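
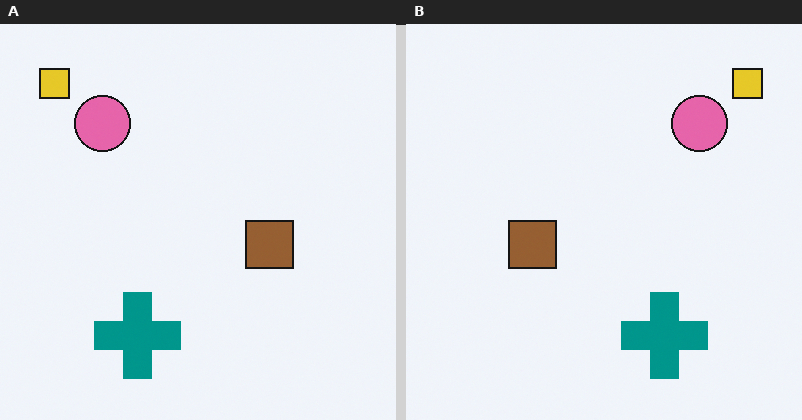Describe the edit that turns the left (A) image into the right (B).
The image was flipped horizontally (left ↔ right).

The yellow square is in the top-left of the left (A) image and the top-right of the right (B) — shapes on opposite sides of the vertical midline have swapped in a mirror flip.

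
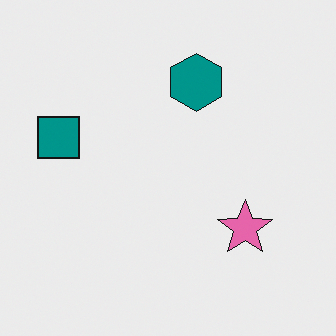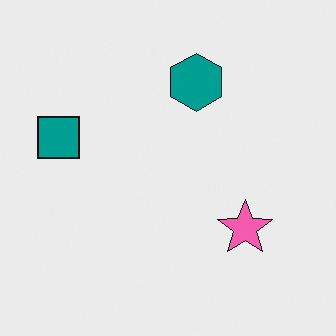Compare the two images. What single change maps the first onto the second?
The second image is the first slightly oversaturated.

All colors are more vivid — a global saturation change.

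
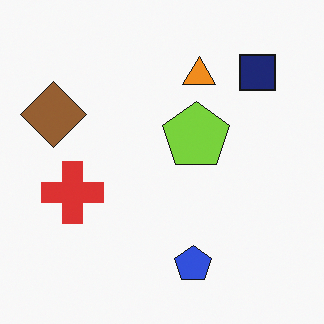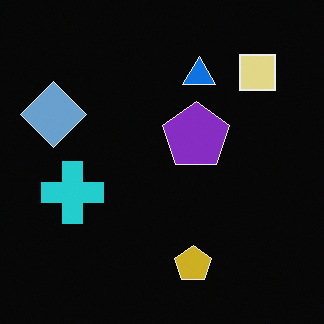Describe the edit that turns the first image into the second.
It was color-inverted (negative).

The light background has become dark and every shape's color is its complement — a photographic negative.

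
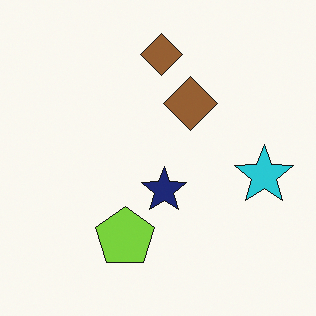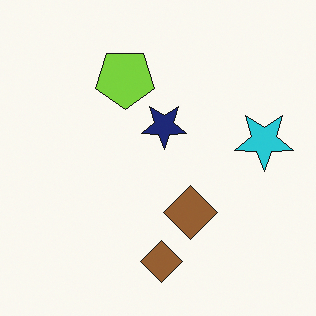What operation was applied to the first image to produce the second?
The second image is the first flipped vertically (top ↔ bottom).

The lime pentagon is in the bottom of the first image and the top of the second — shapes on opposite sides of the horizontal midline have swapped in a mirror flip.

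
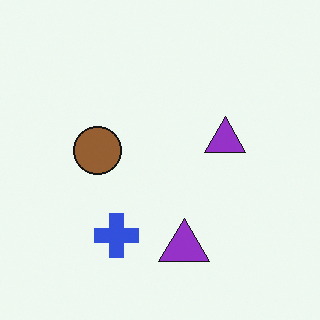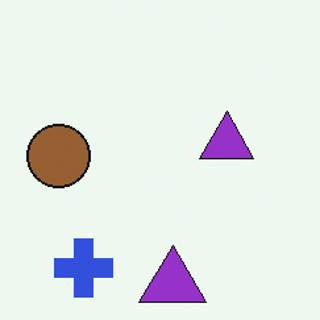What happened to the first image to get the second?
Cropped slightly and scaled back up.

The visible shapes are larger and the field of view is narrower; shapes near the original edges may be partly or wholly outside the frame — a crop-and-rescale.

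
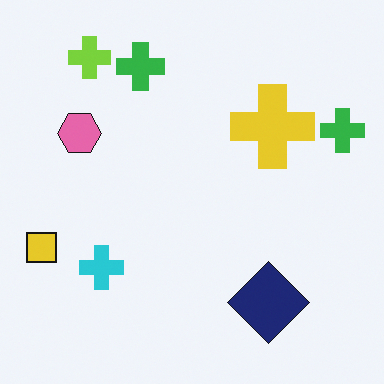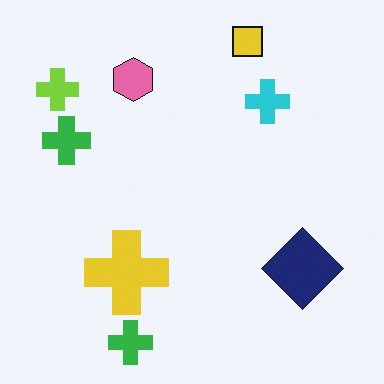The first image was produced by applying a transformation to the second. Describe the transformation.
Transposed (reflected across the top-left ↔ bottom-right diagonal).

Shapes have swapped their row and column positions — what was in the top-right is now in the bottom-left — a diagonal reflection.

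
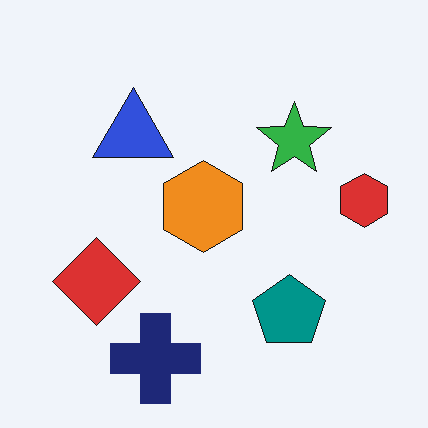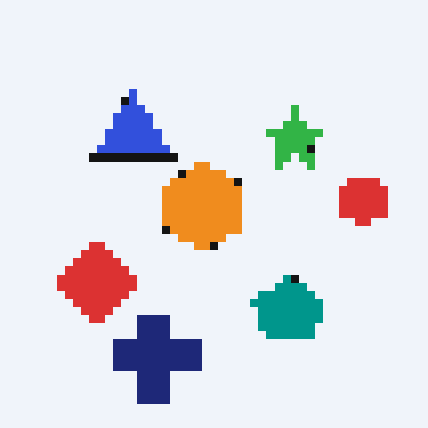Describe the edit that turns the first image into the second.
It was moderately pixelated.

Shapes are reduced to large square blocks; fine edges and outlines are lost — a downscale-then-upscale (mosaic) effect.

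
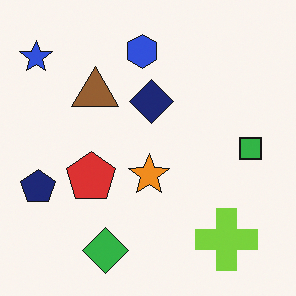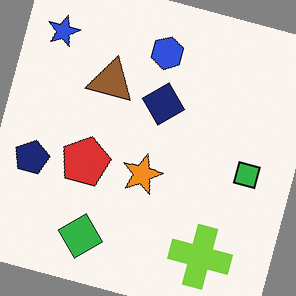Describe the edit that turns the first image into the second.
It was rotated clockwise by a clearly visible amount.

Every shape is tilted by the same angle and the image corners show triangular fill wedges — a whole-image rotation by a non-right angle.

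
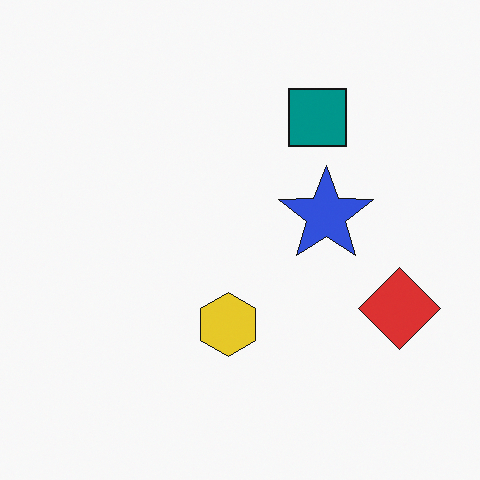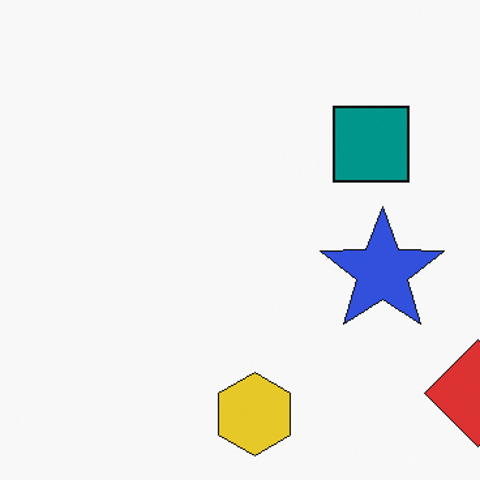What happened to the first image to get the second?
The transformation is: cropped slightly and scaled back up.

The visible shapes are larger and the field of view is narrower; shapes near the original edges may be partly or wholly outside the frame — a crop-and-rescale.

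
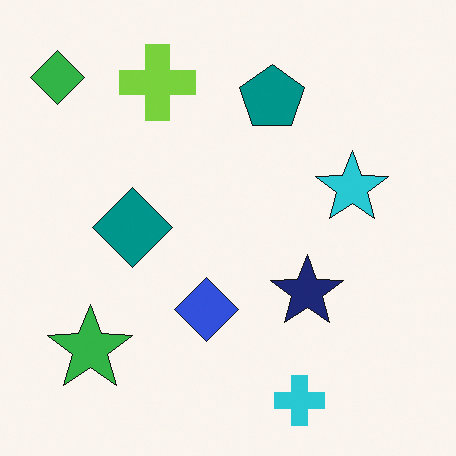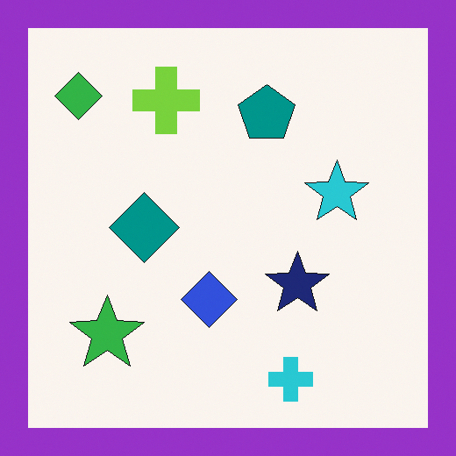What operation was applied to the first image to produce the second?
The second image is the first framed with a purple border.

A solid purple frame runs around the edge of the second image, with the content slightly shrunk inside it.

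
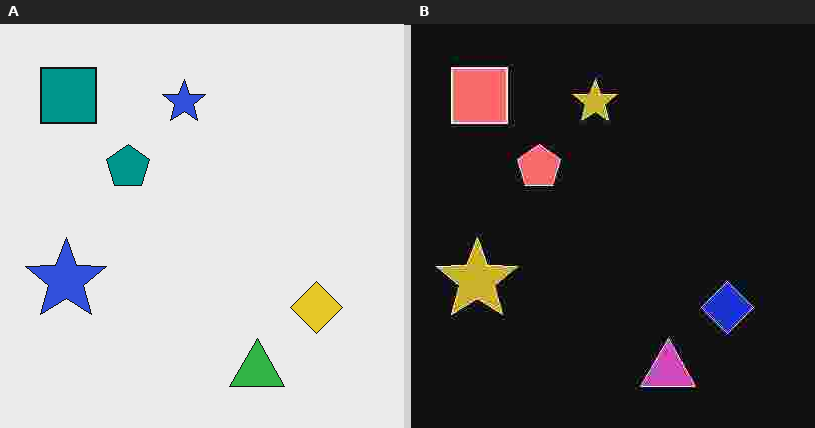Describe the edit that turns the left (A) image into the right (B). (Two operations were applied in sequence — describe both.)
It was degraded with heavy JPEG compression, then color-inverted (negative).

Blocky 8×8 compression artifacts appear around shape edges and the flat background shows ringing — characteristic JPEG degradation. The light background has become dark and every shape's color is its complement — a photographic negative.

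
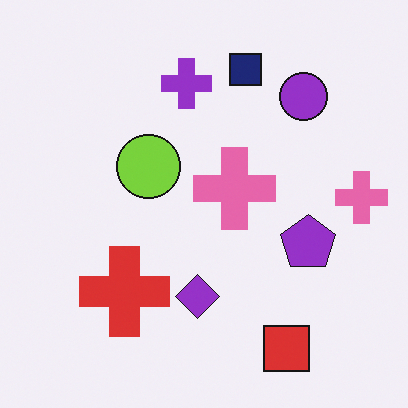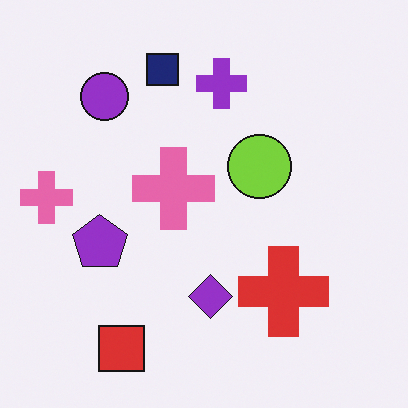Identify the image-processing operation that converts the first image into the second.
This is the original image flipped horizontally (left ↔ right).

The purple pentagon is in the right of the first image and the left of the second — shapes on opposite sides of the vertical midline have swapped in a mirror flip.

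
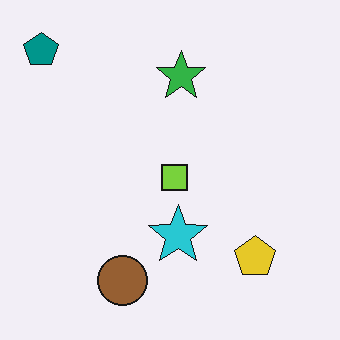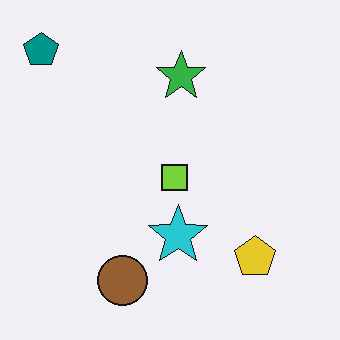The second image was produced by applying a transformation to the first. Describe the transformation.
The image was given moderate JPEG compression.

Blocky 8×8 compression artifacts appear around shape edges and the flat background shows ringing — characteristic JPEG degradation.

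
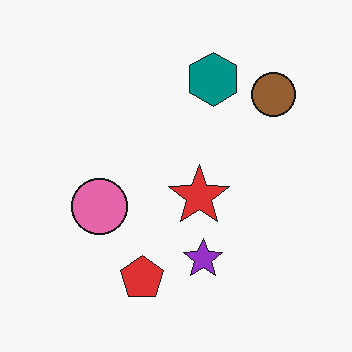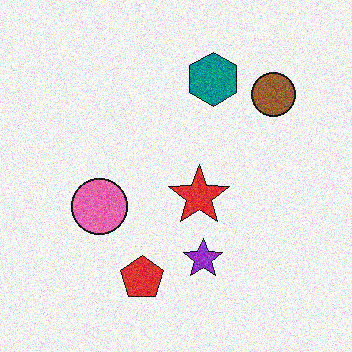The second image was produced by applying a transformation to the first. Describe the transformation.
This is the original image degraded with moderate additive noise.

Random speckle covers the whole image, including the flat background.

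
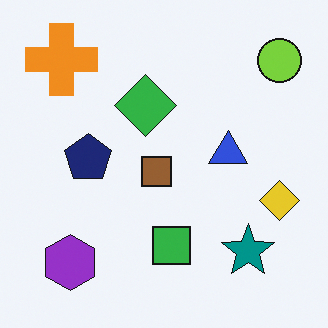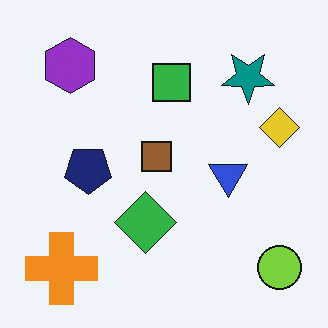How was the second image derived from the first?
Flipped vertically (top ↔ bottom).

The orange cross is in the top-left of the first image and the bottom-left of the second — shapes on opposite sides of the horizontal midline have swapped in a mirror flip.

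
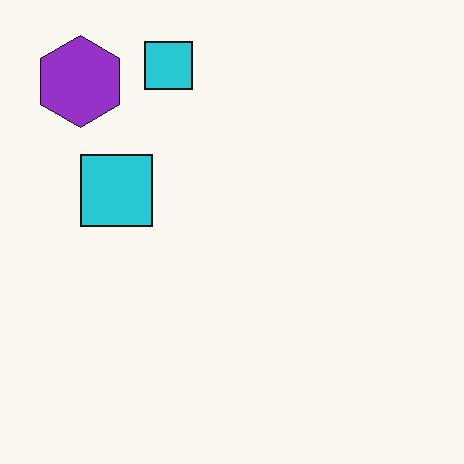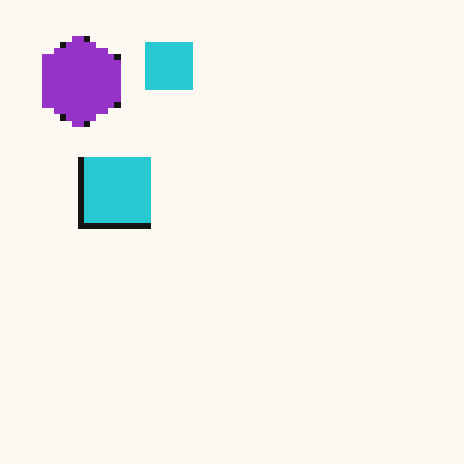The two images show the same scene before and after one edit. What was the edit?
This is the original image pixelated into visible square blocks.

Shapes are reduced to large square blocks; fine edges and outlines are lost — a downscale-then-upscale (mosaic) effect.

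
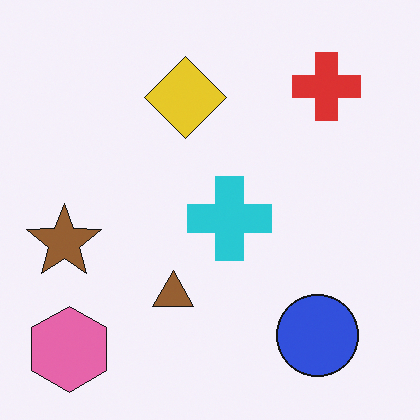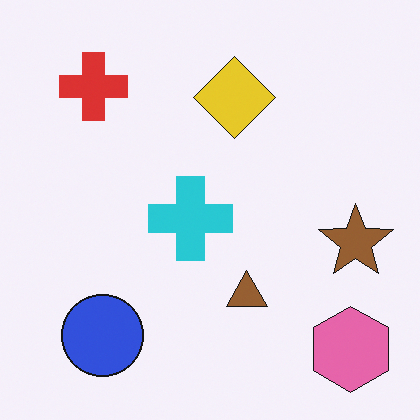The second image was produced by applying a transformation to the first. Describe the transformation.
The transformation is: flipped horizontally (left ↔ right).

The brown star is in the left of the first image and the right of the second — shapes on opposite sides of the vertical midline have swapped in a mirror flip.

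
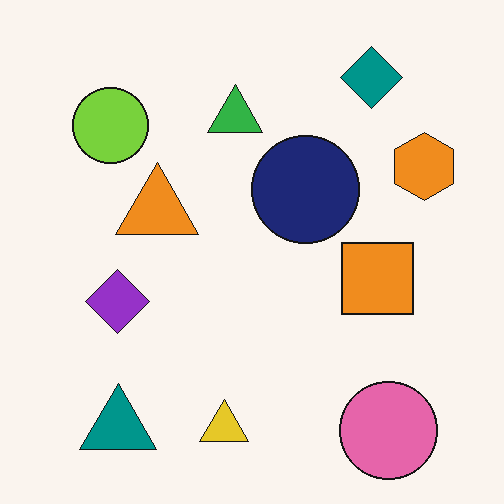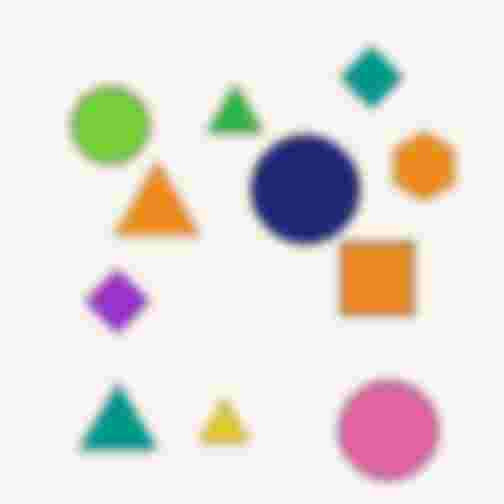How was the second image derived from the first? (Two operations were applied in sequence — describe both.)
The transformation is: strongly gaussian-blurred, then heavily JPEG-compressed with obvious blocking artifacts.

Shape edges and outlines are uniformly softened across the whole image. Blocky 8×8 compression artifacts appear around shape edges and the flat background shows ringing — characteristic JPEG degradation.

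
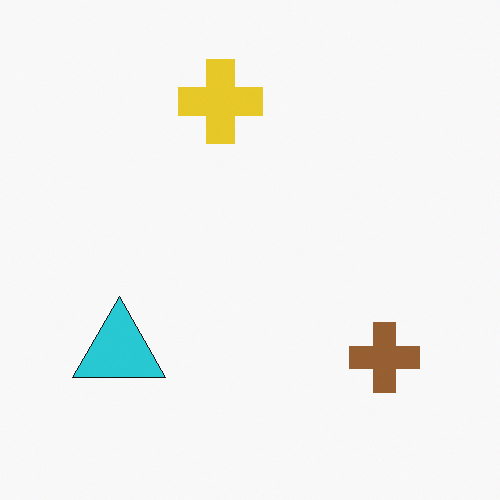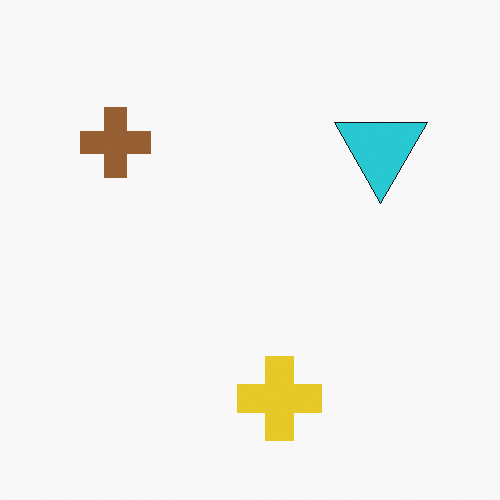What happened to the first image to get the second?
It was rotated 180°.

The brown cross sits in the bottom-right of the first image and the top-left of the second — consistent with a whole-image 180° rotation.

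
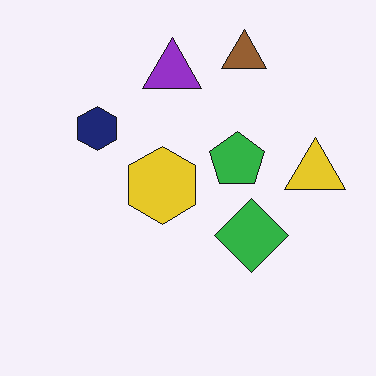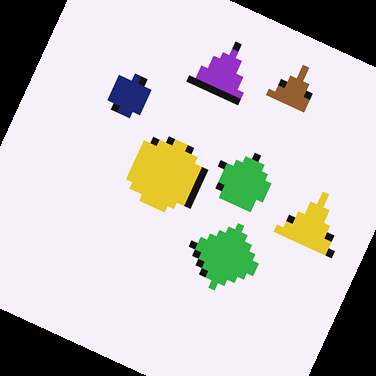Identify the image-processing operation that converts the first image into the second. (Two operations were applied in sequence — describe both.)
Moderately pixelated, then rotated clockwise by a clearly visible amount.

Shapes are reduced to large square blocks; fine edges and outlines are lost — a downscale-then-upscale (mosaic) effect. Every shape is tilted by the same angle and the image corners show triangular fill wedges — a whole-image rotation by a non-right angle.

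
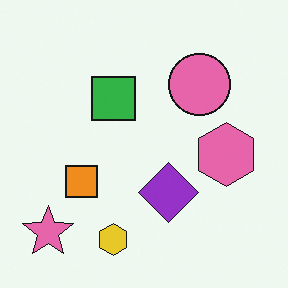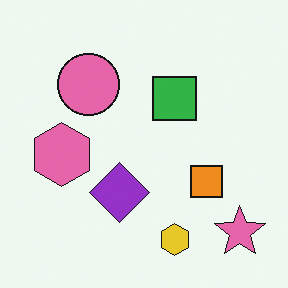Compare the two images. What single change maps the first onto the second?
The second image is the first flipped horizontally (left ↔ right).

The pink star is in the bottom-left of the first image and the bottom-right of the second — shapes on opposite sides of the vertical midline have swapped in a mirror flip.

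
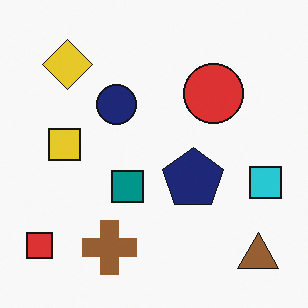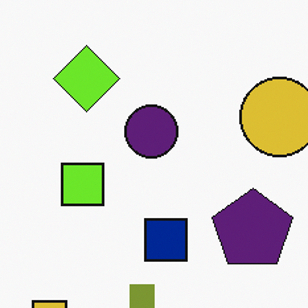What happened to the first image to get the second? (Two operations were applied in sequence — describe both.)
The transformation is: hue-shifted slightly, then cropped to a modestly smaller region and rescaled.

Every shape's color has rotated by the same amount around the hue wheel — a uniform hue shift. The visible shapes are larger and the field of view is narrower; shapes near the original edges may be partly or wholly outside the frame — a crop-and-rescale.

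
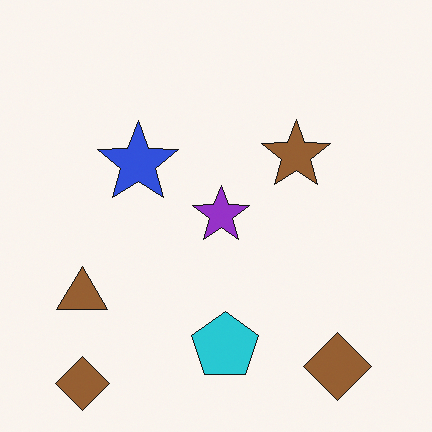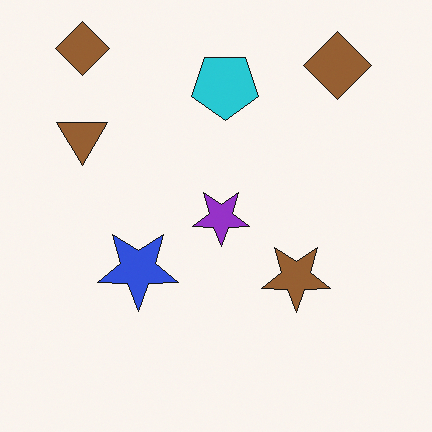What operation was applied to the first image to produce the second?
The second image is the first flipped vertically (top ↔ bottom).

The cyan pentagon is in the bottom of the first image and the top of the second — shapes on opposite sides of the horizontal midline have swapped in a mirror flip.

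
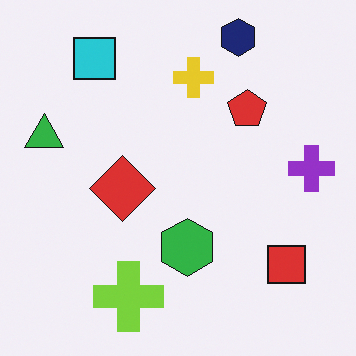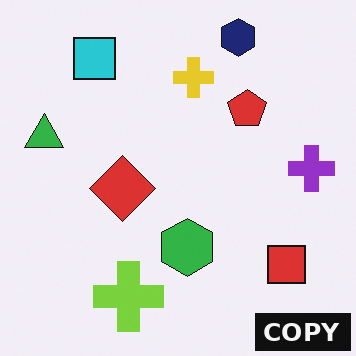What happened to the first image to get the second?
The second image is the first watermarked with the text "COPY" in the lower-right corner.

A dark label reading "COPY" appears in the lower-right corner.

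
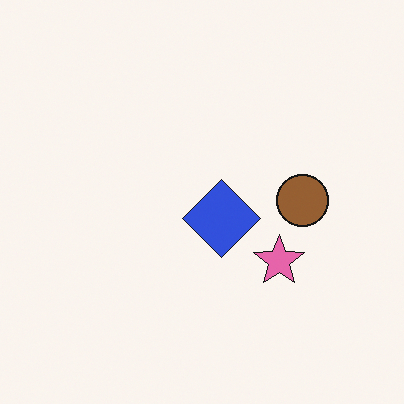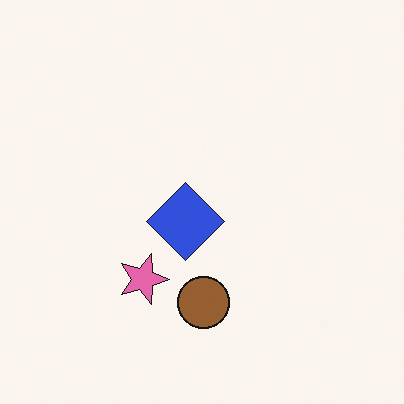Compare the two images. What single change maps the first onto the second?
The transformation is: rotated 90° clockwise.

The brown circle sits in the right of the first image and the bottom of the second — consistent with a whole-image 90° clockwise rotation.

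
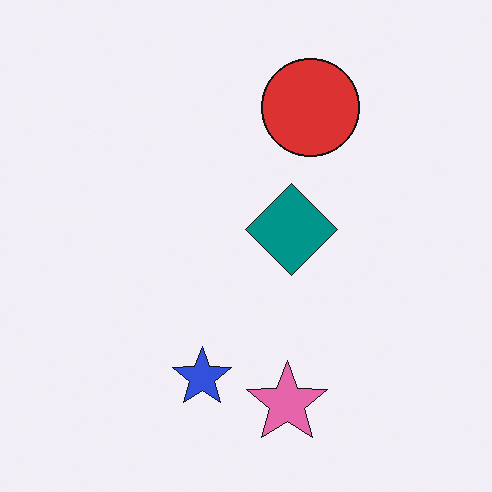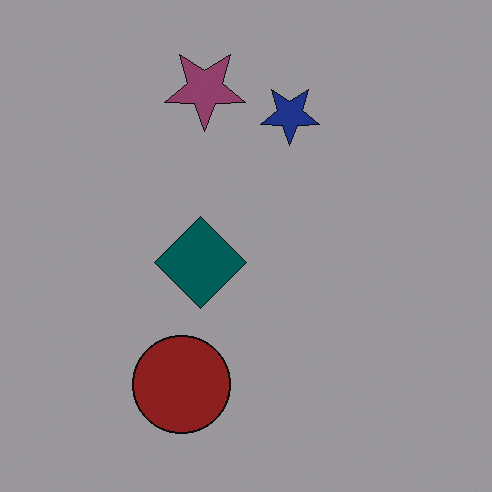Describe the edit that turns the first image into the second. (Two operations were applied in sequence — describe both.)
Darkened a lot, then rotated 180°.

Every pixel — background and shapes alike — is uniformly darkened. The pink star sits in the bottom of the first image and the top of the second — consistent with a whole-image 180° rotation.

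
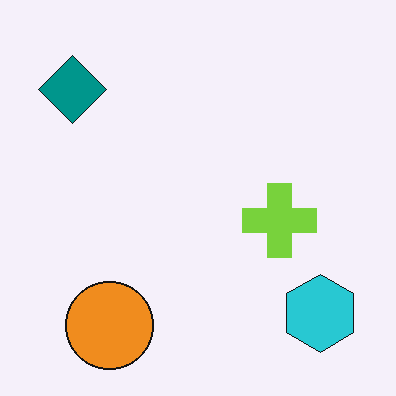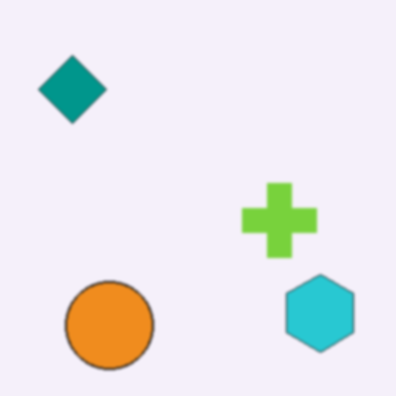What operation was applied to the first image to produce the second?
The image was lightly blurred.

Shape edges and outlines are uniformly softened across the whole image.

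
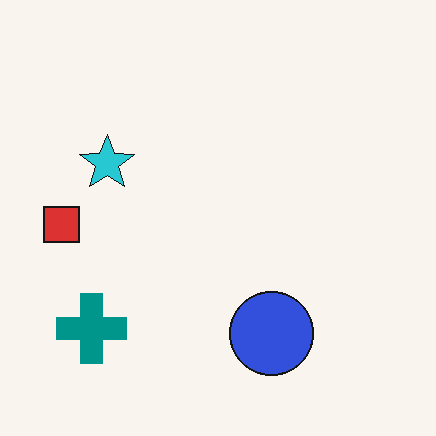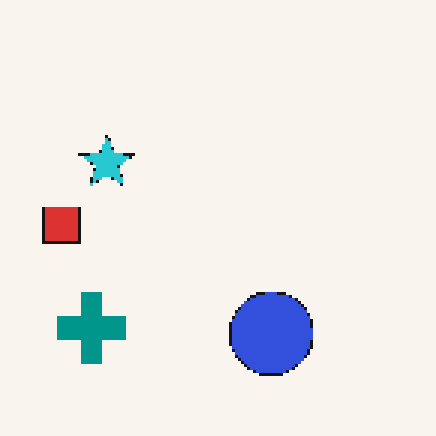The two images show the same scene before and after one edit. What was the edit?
It was mildly pixelated.

Shapes are reduced to large square blocks; fine edges and outlines are lost — a downscale-then-upscale (mosaic) effect.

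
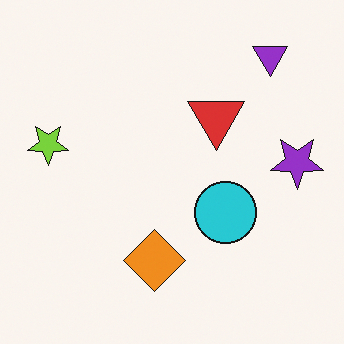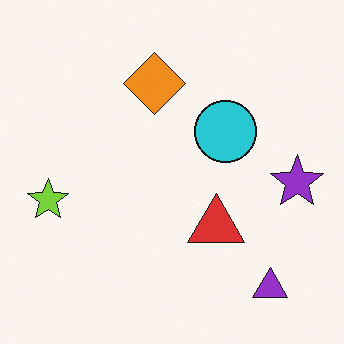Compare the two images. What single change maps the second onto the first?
This is the original image flipped vertically (top ↔ bottom).

The purple triangle is in the bottom-right of the second image and the top-right of the first — shapes on opposite sides of the horizontal midline have swapped in a mirror flip.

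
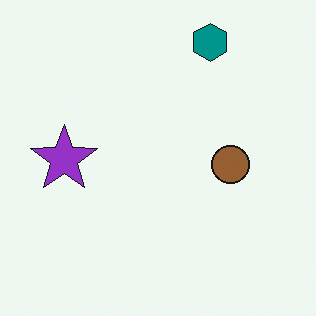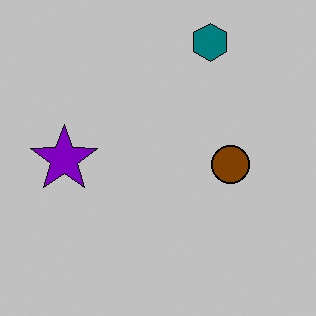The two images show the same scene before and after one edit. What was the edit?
It was heavily posterized to just a handful of flat colors.

Each flat color has snapped to a coarser quantized level — most visibly, the near-white background has dropped to a flat grey.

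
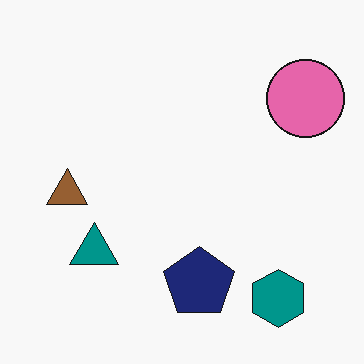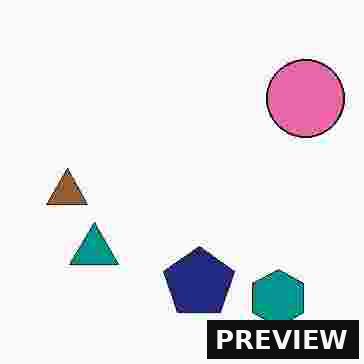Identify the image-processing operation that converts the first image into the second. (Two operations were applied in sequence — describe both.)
It was heavily JPEG-compressed with obvious blocking artifacts, then watermarked with the text "PREVIEW" in the lower-right corner.

Blocky 8×8 compression artifacts appear around shape edges and the flat background shows ringing — characteristic JPEG degradation. A dark label reading "PREVIEW" appears in the lower-right corner.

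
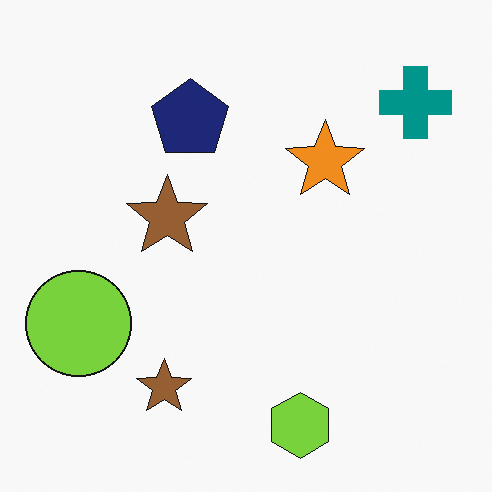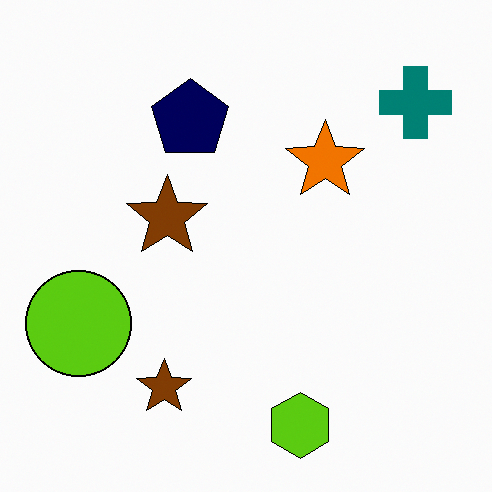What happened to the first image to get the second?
Given slightly increased contrast.

Tones are pushed away from mid-grey across the whole image — a global contrast change.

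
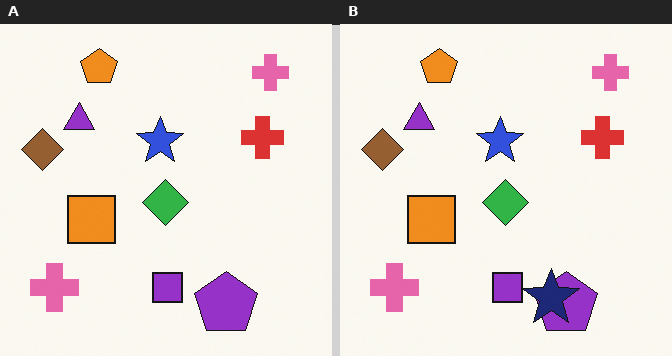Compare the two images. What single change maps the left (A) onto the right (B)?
It was overlaid with an additional navy star.

A navy star appears in the right (B) image that is absent from the left (A).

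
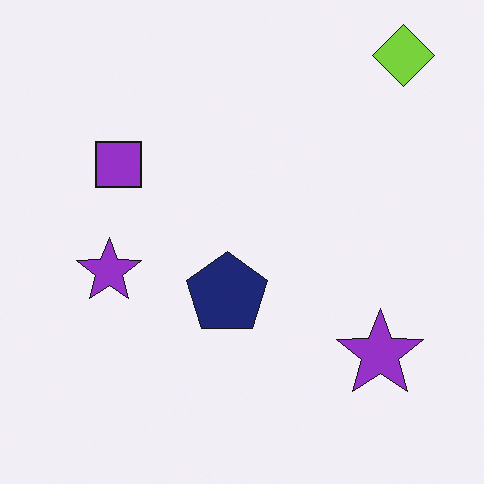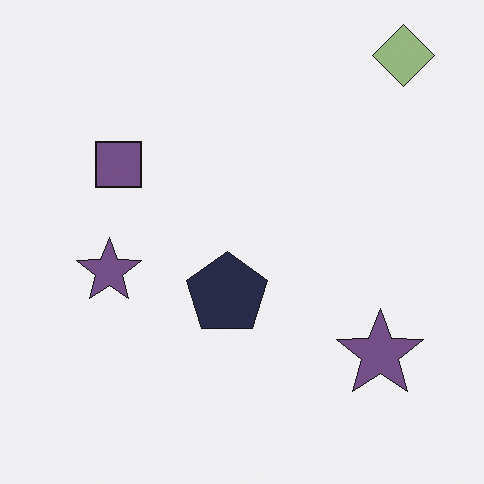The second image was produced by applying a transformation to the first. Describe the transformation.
The transformation is: made much more muted (saturation change).

All colors are more muted and greyish — a global saturation change.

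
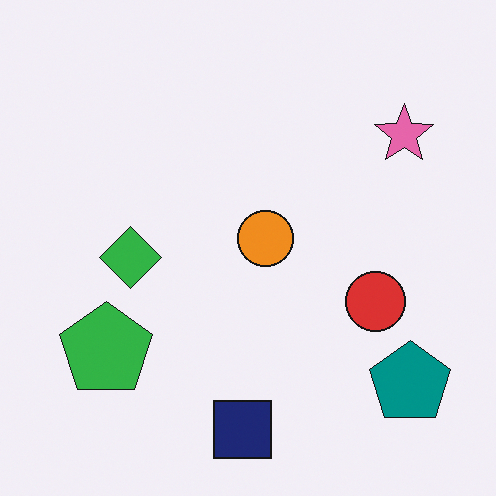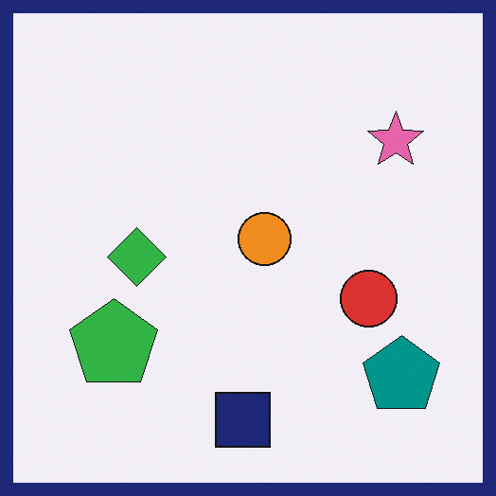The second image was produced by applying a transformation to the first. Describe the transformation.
Framed with a navy border.

A solid navy frame runs around the edge of the second image, with the content slightly shrunk inside it.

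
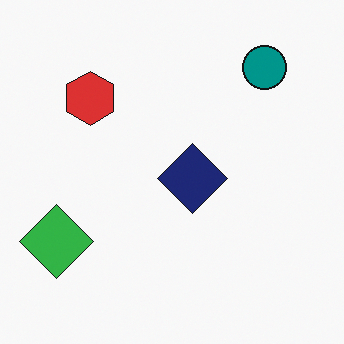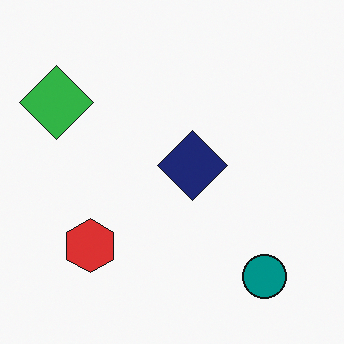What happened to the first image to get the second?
It was flipped vertically (top ↔ bottom).

The teal circle is in the top-right of the first image and the bottom-right of the second — shapes on opposite sides of the horizontal midline have swapped in a mirror flip.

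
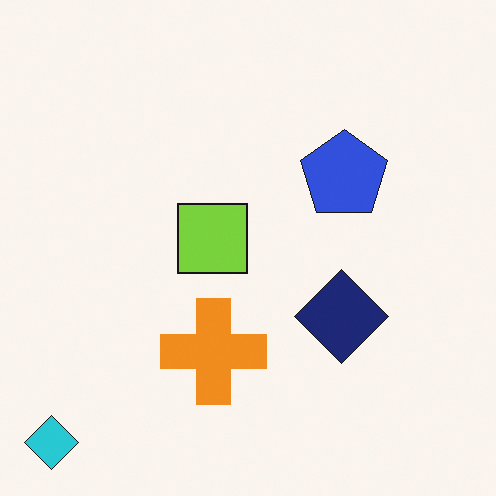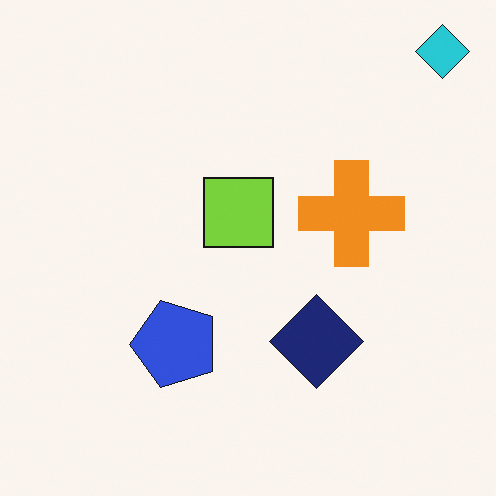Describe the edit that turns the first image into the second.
This is the original image transposed (reflected across the top-left ↔ bottom-right diagonal).

Shapes have swapped their row and column positions — what was in the top-right is now in the bottom-left — a diagonal reflection.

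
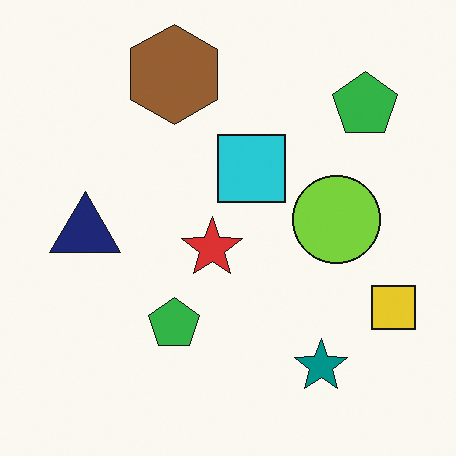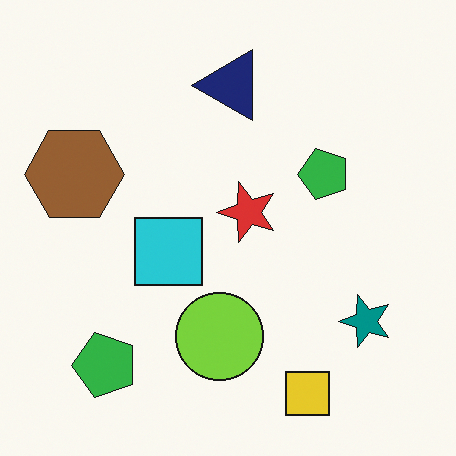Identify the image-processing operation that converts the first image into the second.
This is the original image transposed (reflected across the top-left ↔ bottom-right diagonal).

Shapes have swapped their row and column positions — what was in the top-right is now in the bottom-left — a diagonal reflection.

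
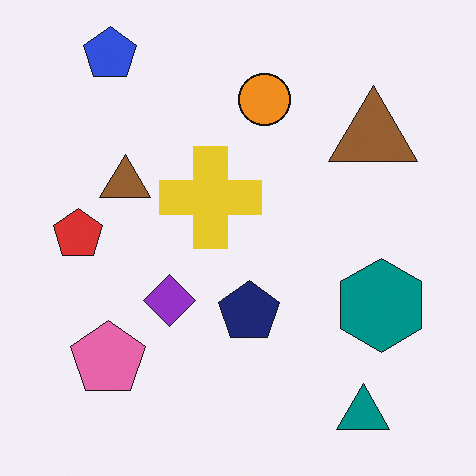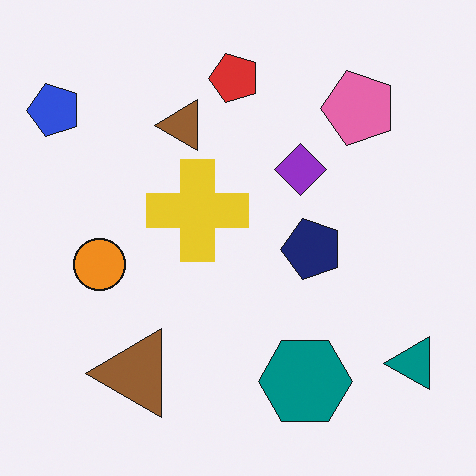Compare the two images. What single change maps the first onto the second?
This is the original image transposed (reflected across the top-left ↔ bottom-right diagonal).

Shapes have swapped their row and column positions — what was in the top-right is now in the bottom-left — a diagonal reflection.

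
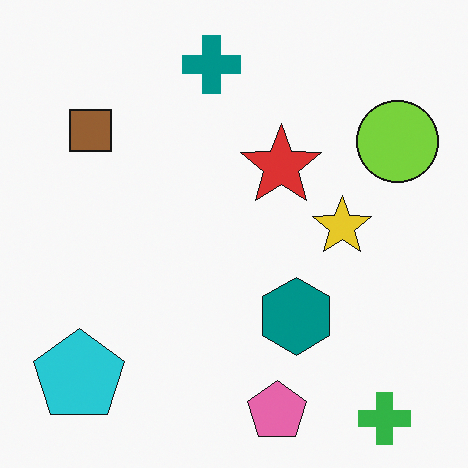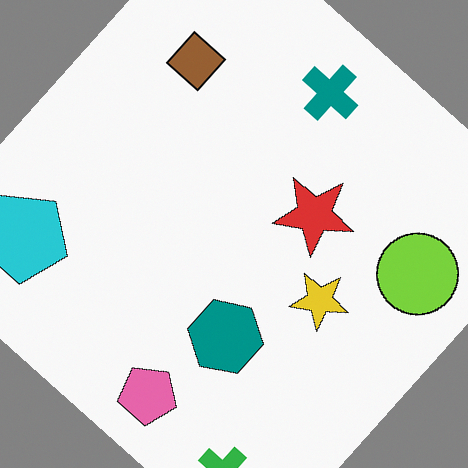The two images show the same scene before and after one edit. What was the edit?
It was rotated clockwise by a large amount — several tens of degrees.

Every shape is tilted by the same angle and the image corners show triangular fill wedges — a whole-image rotation by a non-right angle.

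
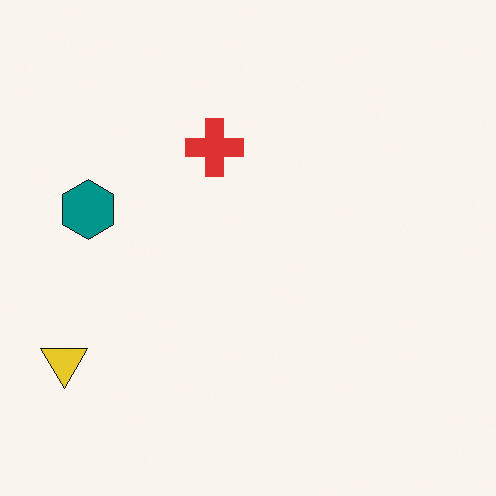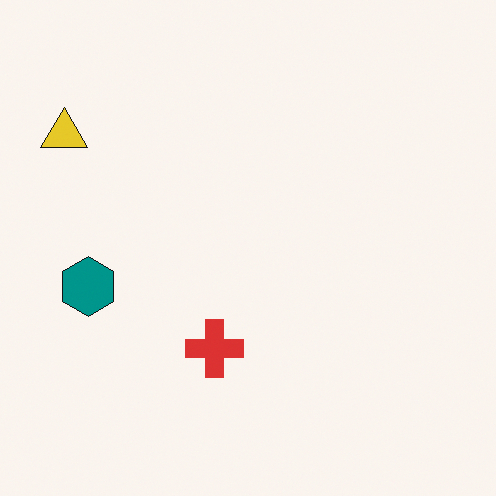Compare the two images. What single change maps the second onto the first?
This is the original image flipped vertically (top ↔ bottom).

The yellow triangle is in the top-left of the second image and the bottom-left of the first — shapes on opposite sides of the horizontal midline have swapped in a mirror flip.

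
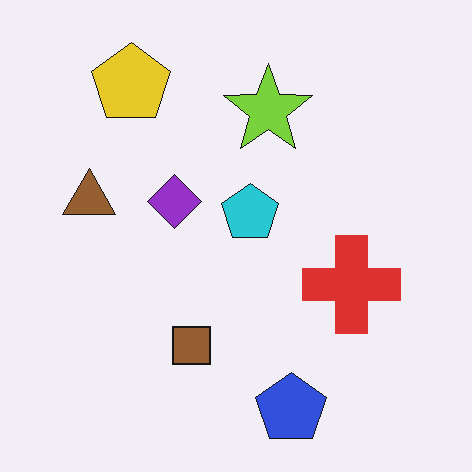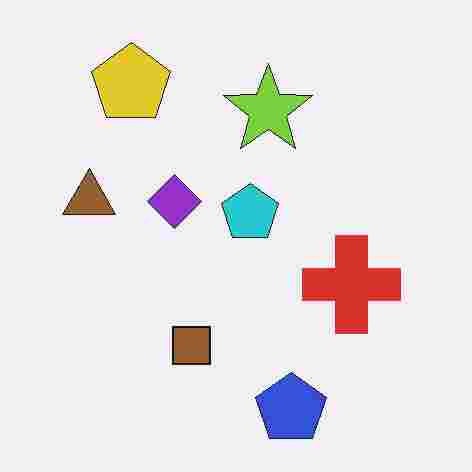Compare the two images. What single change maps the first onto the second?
The second image is the first degraded with heavy JPEG compression.

Blocky 8×8 compression artifacts appear around shape edges and the flat background shows ringing — characteristic JPEG degradation.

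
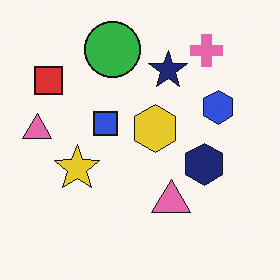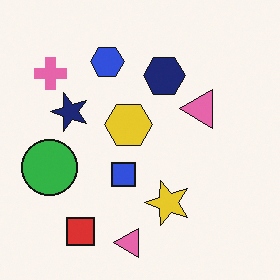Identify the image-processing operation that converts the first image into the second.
The image was rotated 90° counter-clockwise.

The pink cross sits in the top-right of the first image and the top-left of the second — consistent with a whole-image 90° counter-clockwise rotation.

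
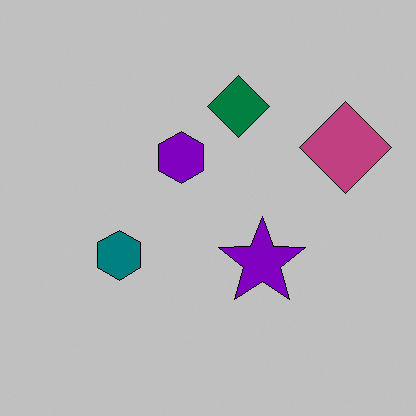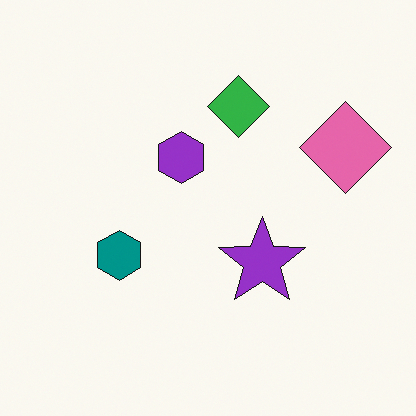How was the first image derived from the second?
Heavily posterized to just a handful of flat colors.

Each flat color has snapped to a coarser quantized level — most visibly, the near-white background has dropped to a flat grey.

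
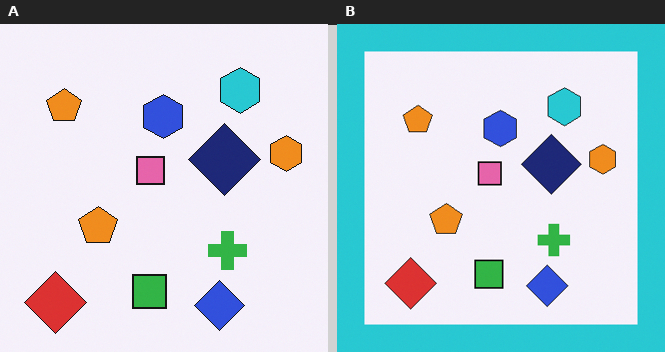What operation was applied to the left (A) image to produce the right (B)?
This is the original image framed with a cyan border.

A solid cyan frame runs around the edge of the right (B) image, with the content slightly shrunk inside it.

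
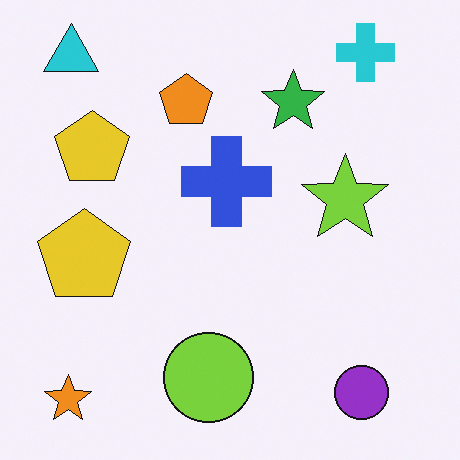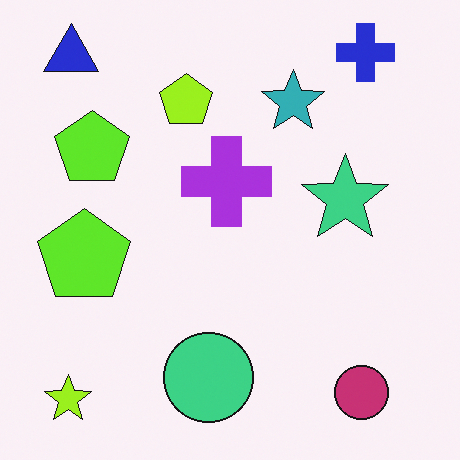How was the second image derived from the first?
Hue-shifted slightly.

Every shape's color has rotated by the same amount around the hue wheel — a uniform hue shift.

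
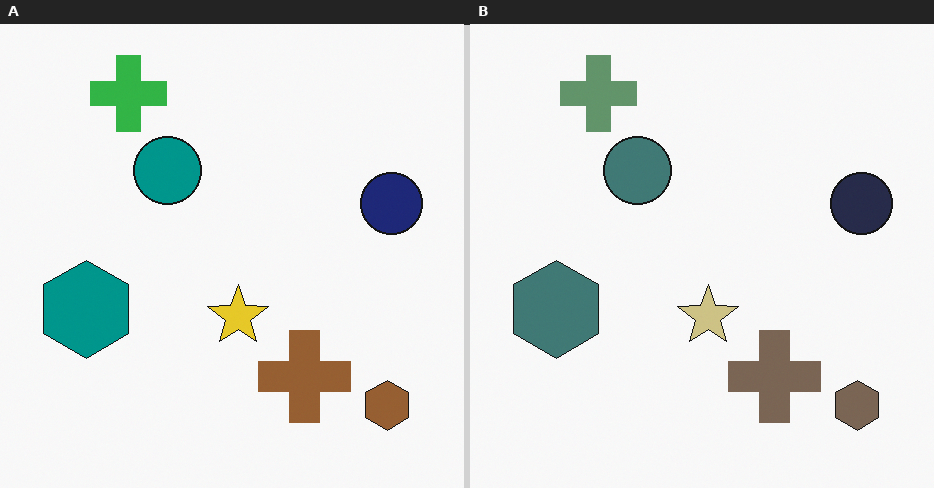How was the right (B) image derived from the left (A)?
Heavily desaturated.

All colors are more muted and greyish — a global saturation change.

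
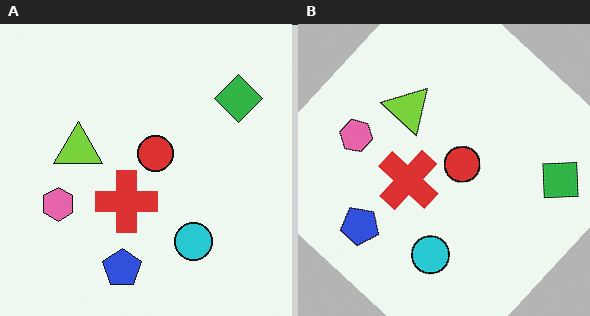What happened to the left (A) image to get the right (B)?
The right (B) image is the left (A) rotated clockwise by a large amount — several tens of degrees.

Every shape is tilted by the same angle and the image corners show triangular fill wedges — a whole-image rotation by a non-right angle.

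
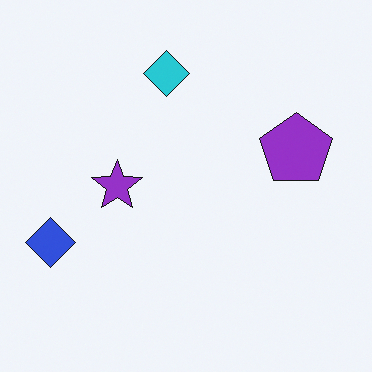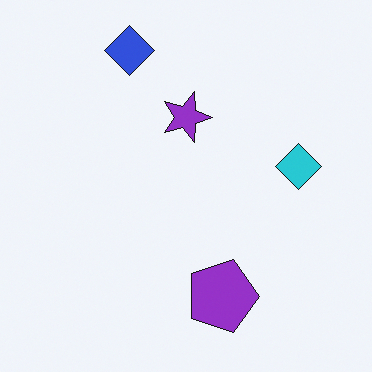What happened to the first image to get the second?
The image was rotated 90° clockwise.

The blue diamond sits in the left of the first image and the top of the second — consistent with a whole-image 90° clockwise rotation.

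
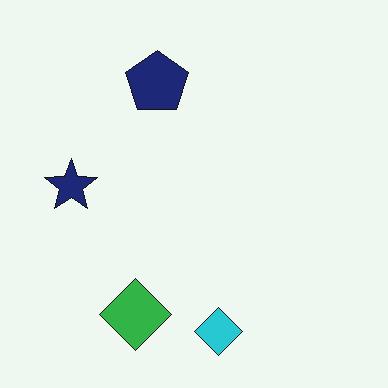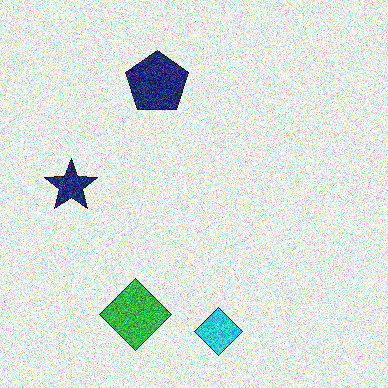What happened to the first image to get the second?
The second image is the first degraded with strong gaussian noise.

Random speckle covers the whole image, including the flat background.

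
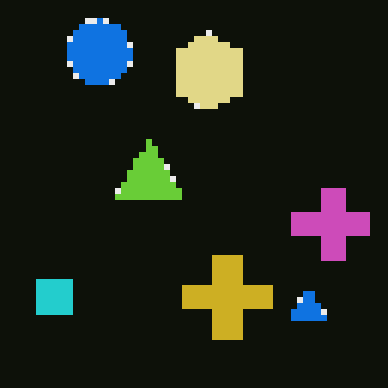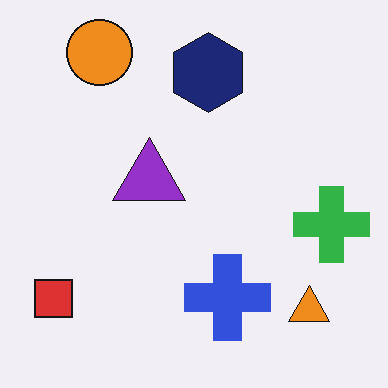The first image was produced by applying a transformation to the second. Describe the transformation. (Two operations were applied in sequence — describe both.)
This is the original image moderately pixelated, then color-inverted (negative).

Shapes are reduced to large square blocks; fine edges and outlines are lost — a downscale-then-upscale (mosaic) effect. The light background has become dark and every shape's color is its complement — a photographic negative.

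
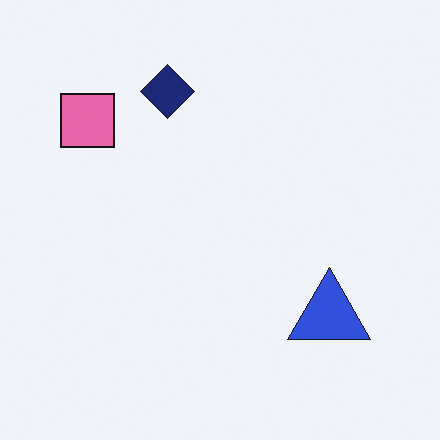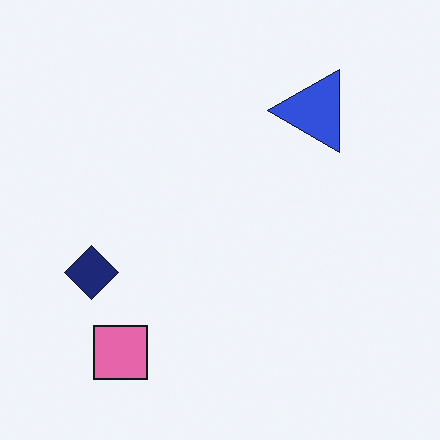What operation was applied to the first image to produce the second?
The second image is the first rotated 90° counter-clockwise.

The pink square sits in the top-left of the first image and the bottom-left of the second — consistent with a whole-image 90° counter-clockwise rotation.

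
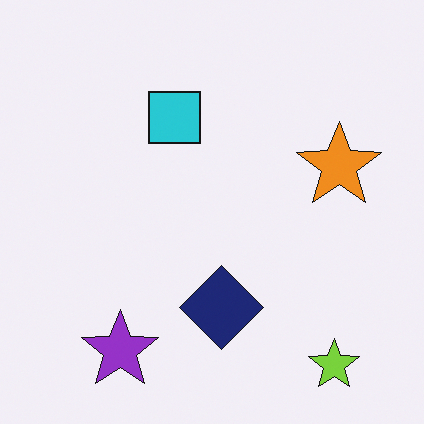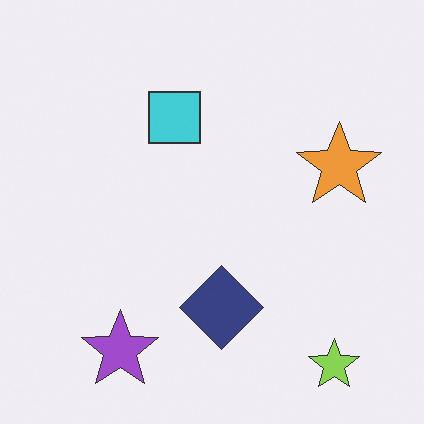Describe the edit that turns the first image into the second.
This is the original image given slightly reduced contrast.

Tones are pushed toward mid-grey across the whole image — a global contrast change.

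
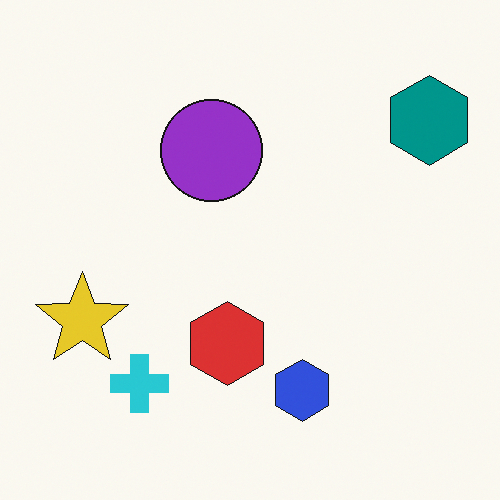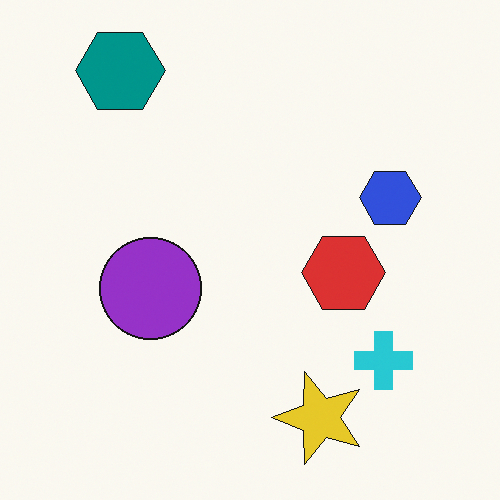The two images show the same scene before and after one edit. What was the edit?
This is the original image rotated 90° counter-clockwise.

The teal hexagon sits in the top-right of the first image and the top-left of the second — consistent with a whole-image 90° counter-clockwise rotation.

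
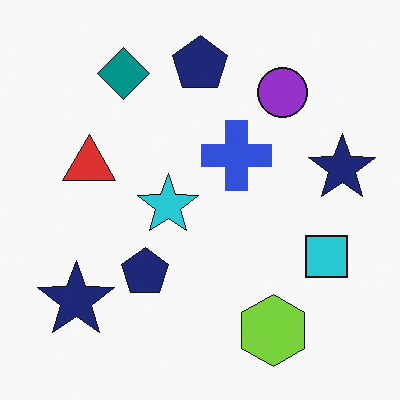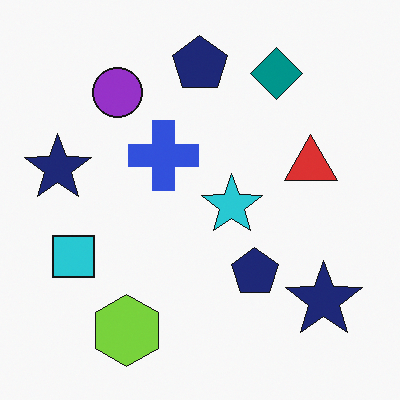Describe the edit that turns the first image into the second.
The second image is the first flipped horizontally (left ↔ right).

The cyan square is in the right of the first image and the left of the second — shapes on opposite sides of the vertical midline have swapped in a mirror flip.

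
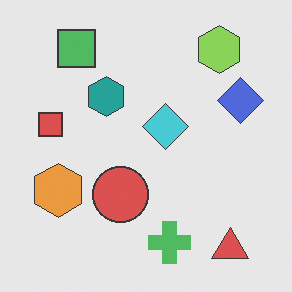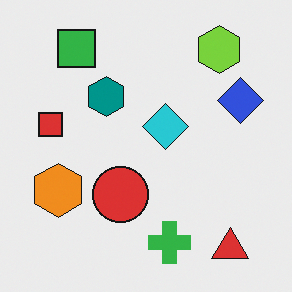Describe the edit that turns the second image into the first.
The first image is the second given slightly reduced contrast.

Tones are pushed toward mid-grey across the whole image — a global contrast change.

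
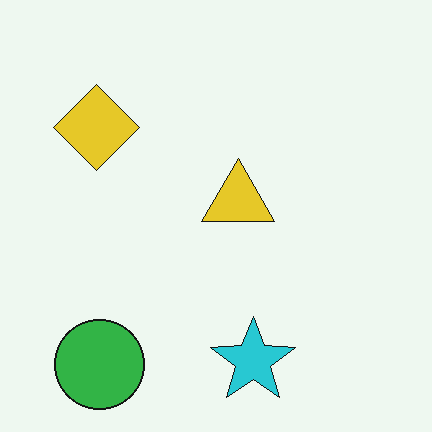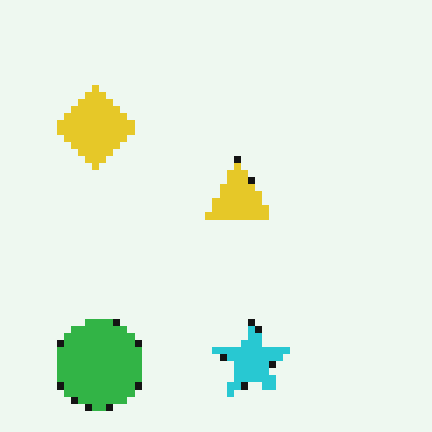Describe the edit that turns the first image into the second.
The image was moderately pixelated.

Shapes are reduced to large square blocks; fine edges and outlines are lost — a downscale-then-upscale (mosaic) effect.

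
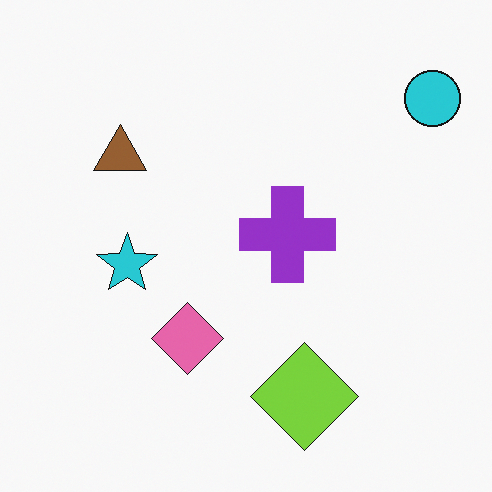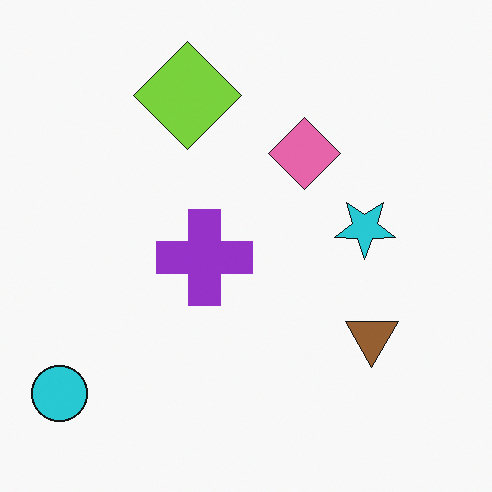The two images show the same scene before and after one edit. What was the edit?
The transformation is: rotated 180°.

The cyan circle sits in the top-right of the first image and the bottom-left of the second — consistent with a whole-image 180° rotation.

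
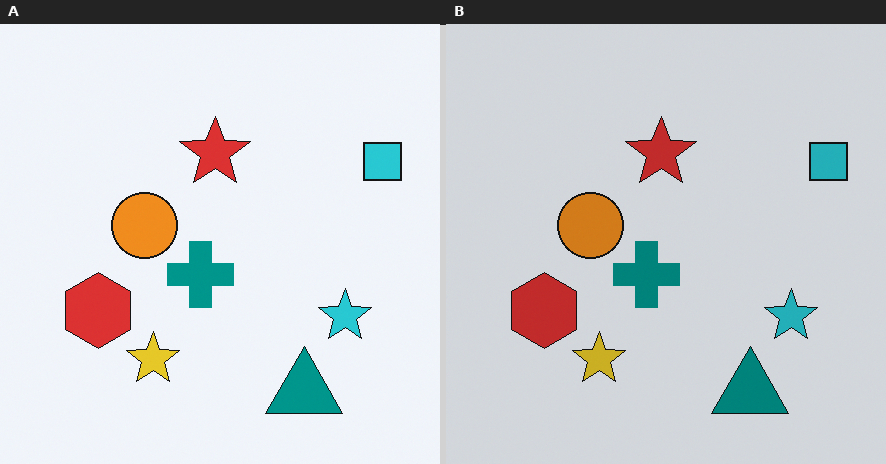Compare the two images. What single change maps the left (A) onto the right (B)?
The right (B) image is the left (A) darkened a little.

Every pixel — background and shapes alike — is uniformly darkened.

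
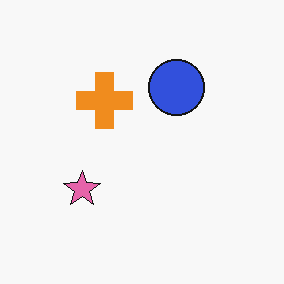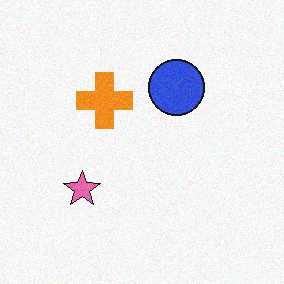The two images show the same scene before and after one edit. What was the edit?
This is the original image degraded with light additive noise.

Random speckle covers the whole image, including the flat background.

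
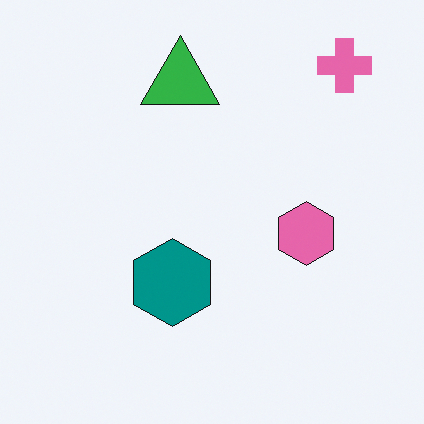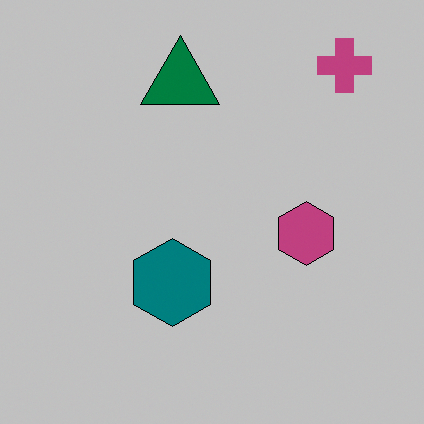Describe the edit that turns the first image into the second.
The image was heavily posterized to just a handful of flat colors.

Each flat color has snapped to a coarser quantized level — most visibly, the near-white background has dropped to a flat grey.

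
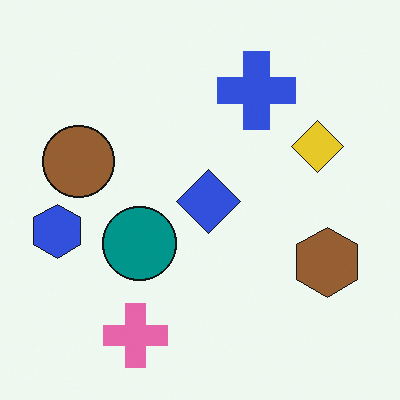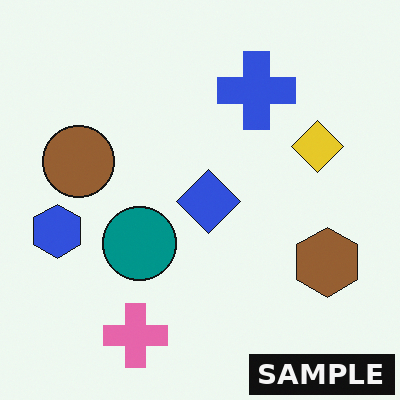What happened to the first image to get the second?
It was watermarked with the text "SAMPLE" in the lower-right corner.

A dark label reading "SAMPLE" appears in the lower-right corner.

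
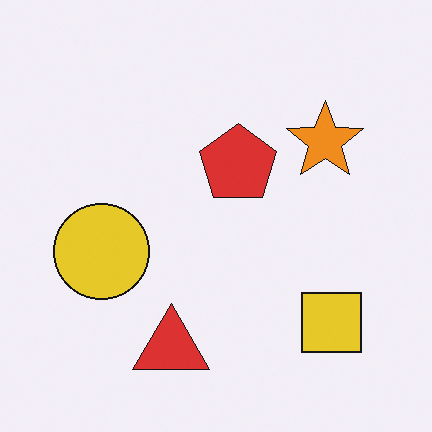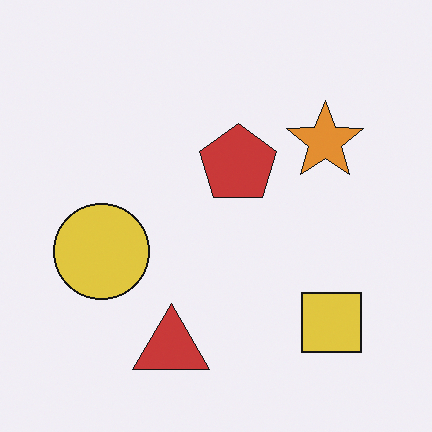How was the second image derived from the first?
Slightly desaturated.

All colors are more muted and greyish — a global saturation change.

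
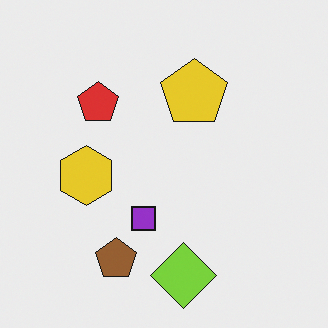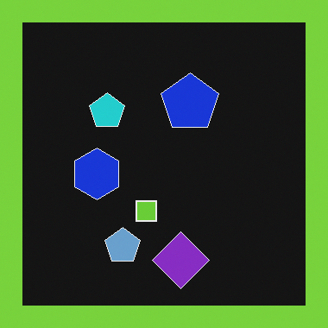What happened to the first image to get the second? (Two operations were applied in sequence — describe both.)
The second image is the first color-inverted (negative), then framed with a lime border.

The light background has become dark and every shape's color is its complement — a photographic negative. A solid lime frame runs around the edge of the second image, with the content slightly shrunk inside it.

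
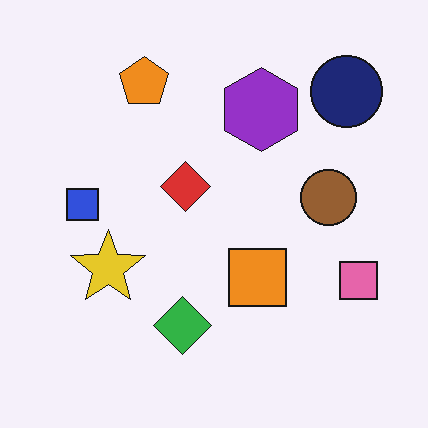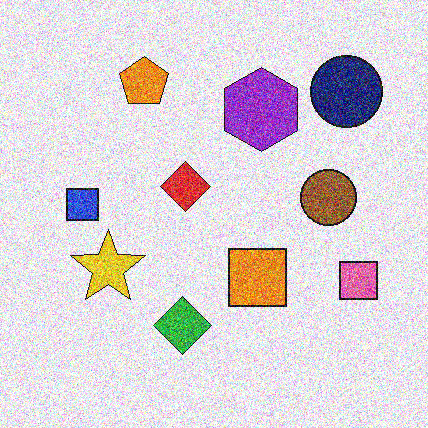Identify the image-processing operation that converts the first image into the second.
The image was degraded with heavy additive noise.

Random speckle covers the whole image, including the flat background.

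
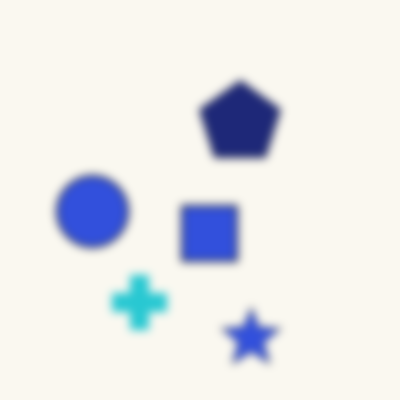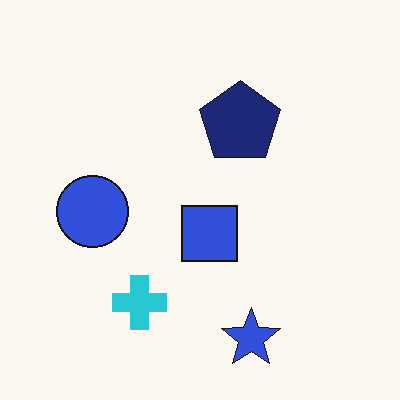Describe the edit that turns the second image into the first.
The first image is the second noticeably gaussian-blurred.

Shape edges and outlines are uniformly softened across the whole image.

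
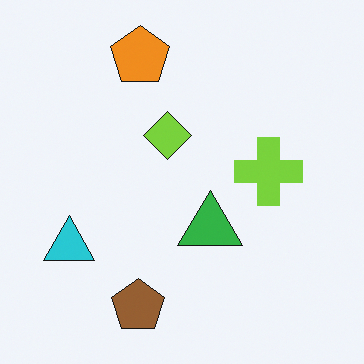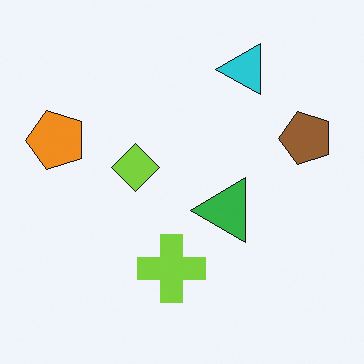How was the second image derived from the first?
This is the original image transposed (reflected across the top-left ↔ bottom-right diagonal).

Shapes have swapped their row and column positions — what was in the top-right is now in the bottom-left — a diagonal reflection.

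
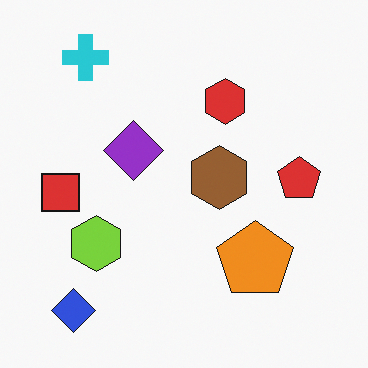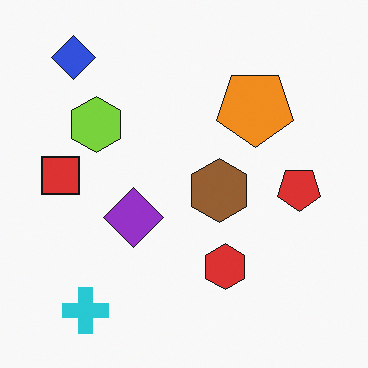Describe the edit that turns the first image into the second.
It was flipped vertically (top ↔ bottom).

The cyan cross is in the top-left of the first image and the bottom-left of the second — shapes on opposite sides of the horizontal midline have swapped in a mirror flip.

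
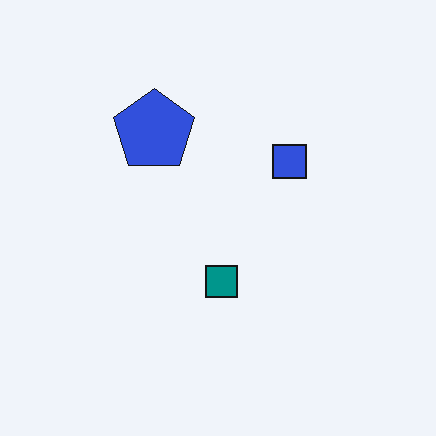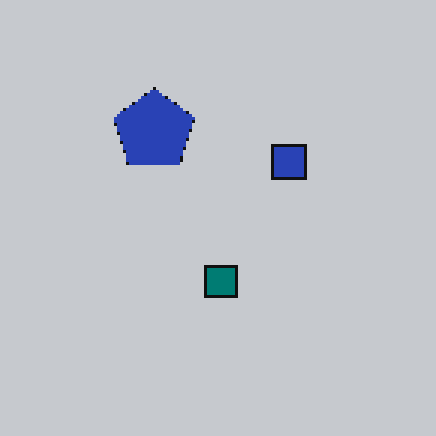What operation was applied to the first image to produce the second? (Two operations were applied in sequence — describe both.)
It was mildly pixelated, then darkened a little.

Shapes are reduced to large square blocks; fine edges and outlines are lost — a downscale-then-upscale (mosaic) effect. Every pixel — background and shapes alike — is uniformly darkened.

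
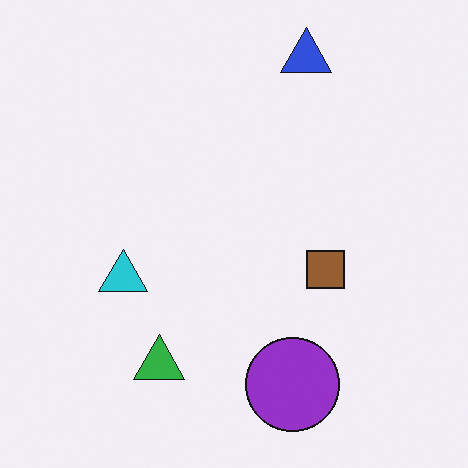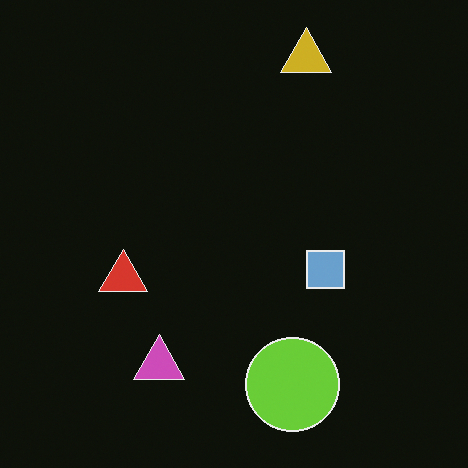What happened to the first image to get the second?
The transformation is: color-inverted (negative).

The light background has become dark and every shape's color is its complement — a photographic negative.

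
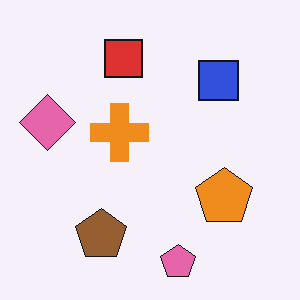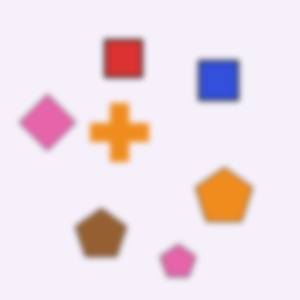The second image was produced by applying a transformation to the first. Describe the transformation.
The image was noticeably gaussian-blurred.

Shape edges and outlines are uniformly softened across the whole image.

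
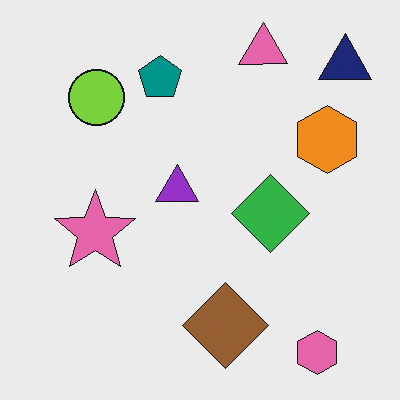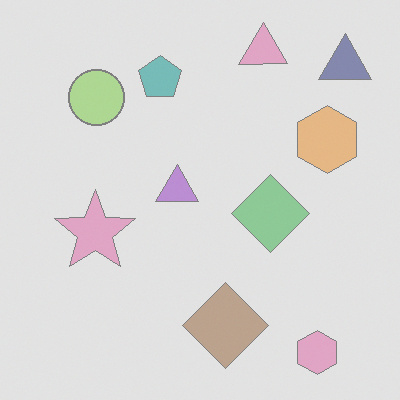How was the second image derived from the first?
It was given much lower contrast.

Tones are pushed toward mid-grey across the whole image — a global contrast change.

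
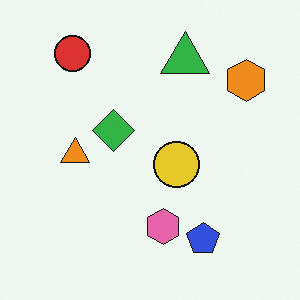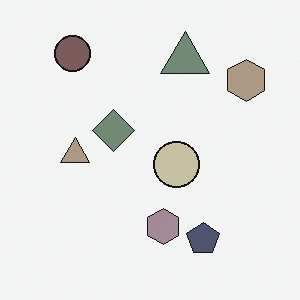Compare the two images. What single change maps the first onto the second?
The second image is the first made much more muted (saturation change).

All colors are more muted and greyish — a global saturation change.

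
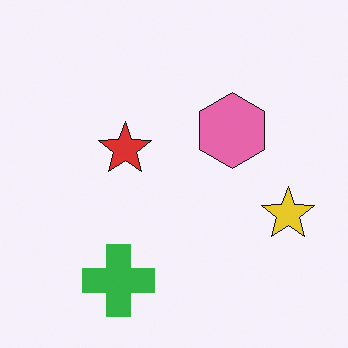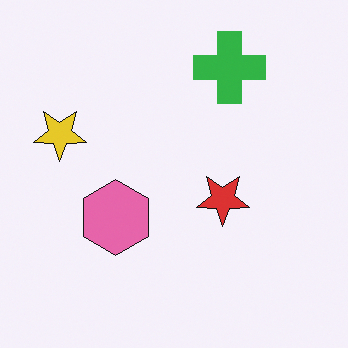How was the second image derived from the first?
This is the original image rotated 180°.

The yellow star sits in the right of the first image and the left of the second — consistent with a whole-image 180° rotation.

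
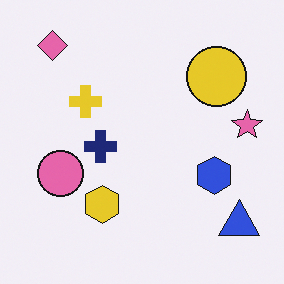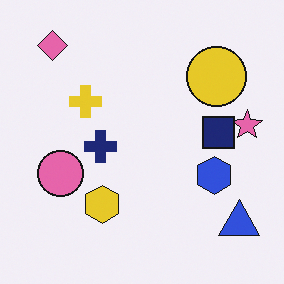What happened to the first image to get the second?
It was overlaid with an additional navy square.

A navy square appears in the second image that is absent from the first.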